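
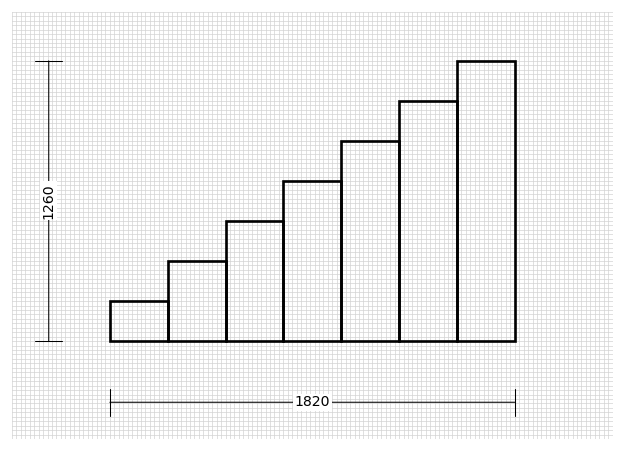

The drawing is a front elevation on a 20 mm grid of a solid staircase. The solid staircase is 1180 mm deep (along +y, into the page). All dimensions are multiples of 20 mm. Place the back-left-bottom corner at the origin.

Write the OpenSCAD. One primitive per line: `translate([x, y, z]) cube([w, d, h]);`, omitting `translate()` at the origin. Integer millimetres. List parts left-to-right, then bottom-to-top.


cube([260, 1180, 180]);
translate([260, 0, 0]) cube([260, 1180, 360]);
translate([520, 0, 0]) cube([260, 1180, 540]);
translate([780, 0, 0]) cube([260, 1180, 720]);
translate([1040, 0, 0]) cube([260, 1180, 900]);
translate([1300, 0, 0]) cube([260, 1180, 1080]);
translate([1560, 0, 0]) cube([260, 1180, 1260]);


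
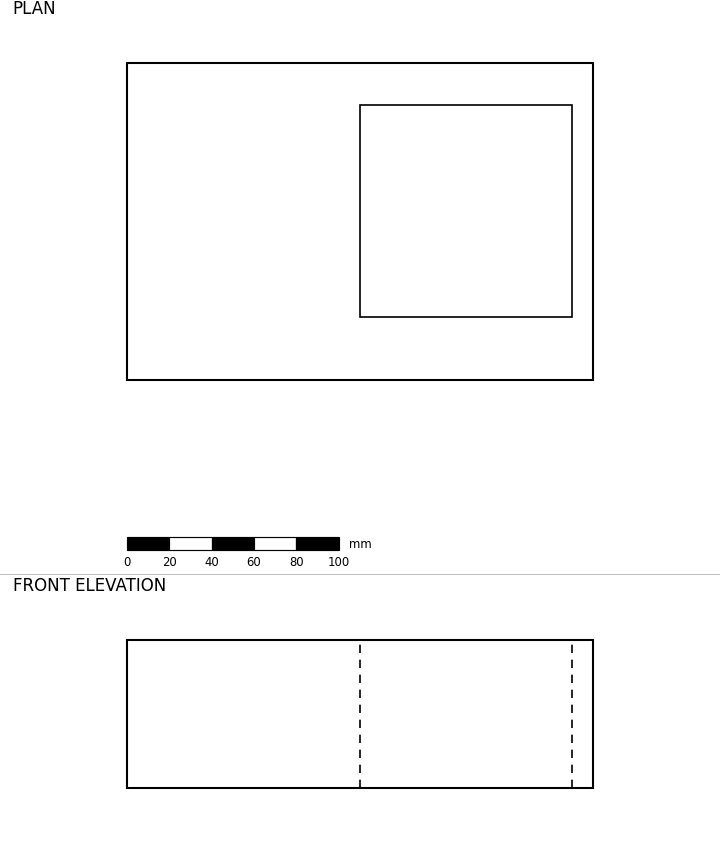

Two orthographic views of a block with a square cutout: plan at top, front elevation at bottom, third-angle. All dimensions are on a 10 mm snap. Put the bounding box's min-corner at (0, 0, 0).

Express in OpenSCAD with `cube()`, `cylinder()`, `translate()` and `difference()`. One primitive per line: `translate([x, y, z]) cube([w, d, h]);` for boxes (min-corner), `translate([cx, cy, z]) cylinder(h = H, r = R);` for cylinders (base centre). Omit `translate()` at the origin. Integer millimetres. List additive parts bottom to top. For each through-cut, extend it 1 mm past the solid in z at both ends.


difference() {
  cube([220, 150, 70]);
  translate([110, 30, -1]) cube([100, 100, 72]);
}


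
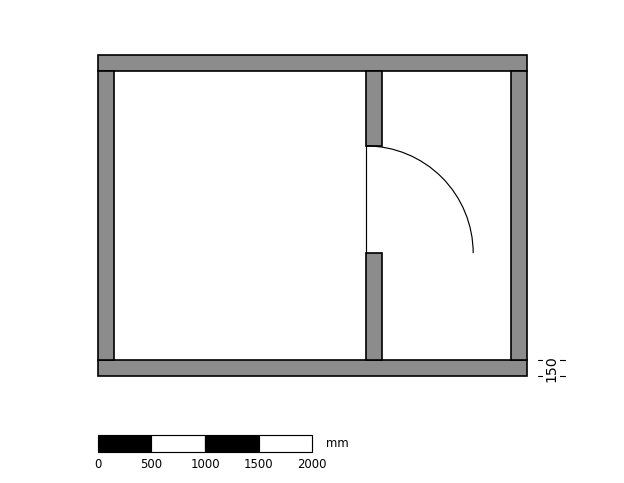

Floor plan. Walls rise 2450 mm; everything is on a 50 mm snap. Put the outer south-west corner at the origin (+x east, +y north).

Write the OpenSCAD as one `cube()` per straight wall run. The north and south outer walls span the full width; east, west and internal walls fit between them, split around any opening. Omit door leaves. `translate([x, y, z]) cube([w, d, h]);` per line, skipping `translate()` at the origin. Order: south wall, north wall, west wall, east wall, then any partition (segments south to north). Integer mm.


cube([4000, 150, 2450]);
translate([0, 2850, 0]) cube([4000, 150, 2450]);
translate([0, 150, 0]) cube([150, 2700, 2450]);
translate([3850, 150, 0]) cube([150, 2700, 2450]);
translate([2500, 150, 0]) cube([150, 1000, 2450]);
translate([2500, 2150, 0]) cube([150, 700, 2450]);


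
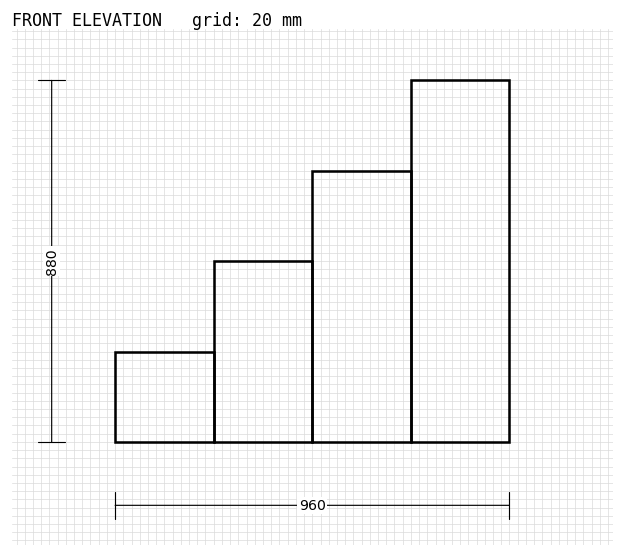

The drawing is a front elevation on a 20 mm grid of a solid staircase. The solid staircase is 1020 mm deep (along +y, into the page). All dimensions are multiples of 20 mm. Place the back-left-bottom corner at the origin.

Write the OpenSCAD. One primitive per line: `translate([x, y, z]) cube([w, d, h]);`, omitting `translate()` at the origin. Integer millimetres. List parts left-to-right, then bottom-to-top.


cube([240, 1020, 220]);
translate([240, 0, 0]) cube([240, 1020, 440]);
translate([480, 0, 0]) cube([240, 1020, 660]);
translate([720, 0, 0]) cube([240, 1020, 880]);


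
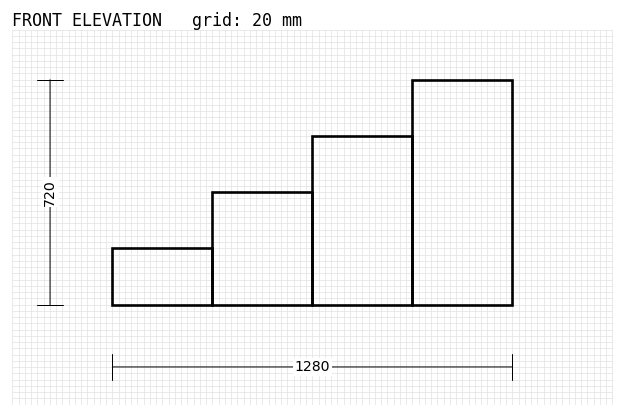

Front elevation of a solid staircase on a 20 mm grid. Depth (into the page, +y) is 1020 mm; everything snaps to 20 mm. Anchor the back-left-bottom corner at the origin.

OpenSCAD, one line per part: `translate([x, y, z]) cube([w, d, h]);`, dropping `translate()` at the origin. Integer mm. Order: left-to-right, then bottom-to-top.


cube([320, 1020, 180]);
translate([320, 0, 0]) cube([320, 1020, 360]);
translate([640, 0, 0]) cube([320, 1020, 540]);
translate([960, 0, 0]) cube([320, 1020, 720]);


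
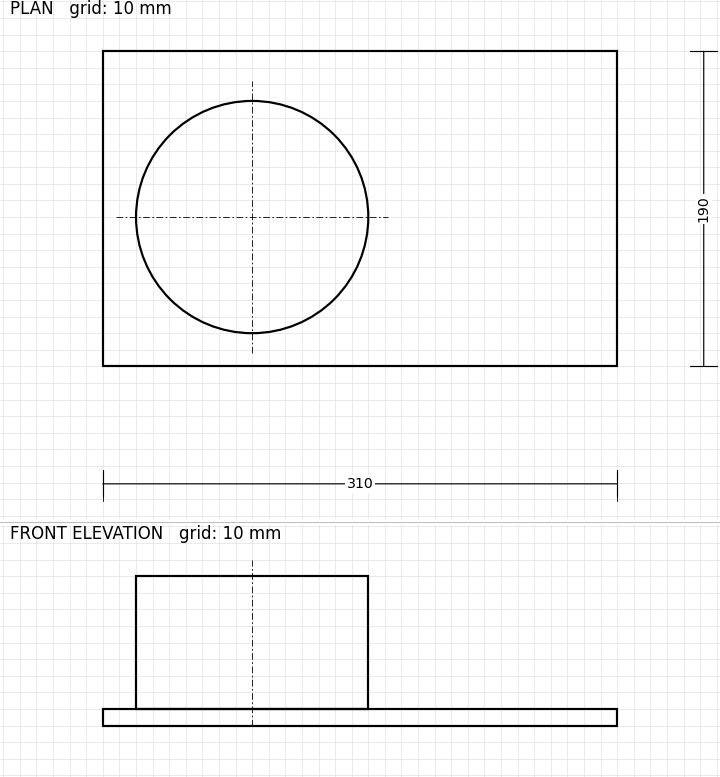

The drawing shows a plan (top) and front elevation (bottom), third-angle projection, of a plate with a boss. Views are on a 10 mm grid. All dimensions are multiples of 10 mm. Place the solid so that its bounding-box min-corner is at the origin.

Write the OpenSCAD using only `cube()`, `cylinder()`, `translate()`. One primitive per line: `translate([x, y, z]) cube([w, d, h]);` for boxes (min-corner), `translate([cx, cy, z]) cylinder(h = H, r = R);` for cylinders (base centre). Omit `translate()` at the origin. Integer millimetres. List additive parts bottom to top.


cube([310, 190, 10]);
translate([90, 90, 10]) cylinder(h = 80, r = 70);


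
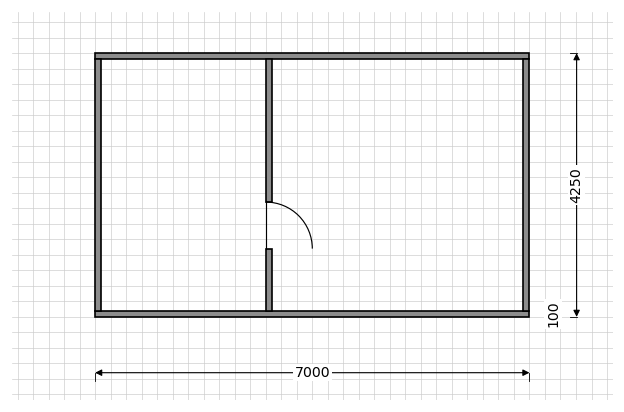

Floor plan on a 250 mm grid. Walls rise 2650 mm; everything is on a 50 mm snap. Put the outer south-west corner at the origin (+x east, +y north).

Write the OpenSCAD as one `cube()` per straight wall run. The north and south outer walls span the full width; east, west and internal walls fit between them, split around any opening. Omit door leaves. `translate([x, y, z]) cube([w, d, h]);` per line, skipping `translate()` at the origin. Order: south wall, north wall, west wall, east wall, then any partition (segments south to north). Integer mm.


cube([7000, 100, 2650]);
translate([0, 4150, 0]) cube([7000, 100, 2650]);
translate([0, 100, 0]) cube([100, 4050, 2650]);
translate([6900, 100, 0]) cube([100, 4050, 2650]);
translate([2750, 100, 0]) cube([100, 1000, 2650]);
translate([2750, 1850, 0]) cube([100, 2300, 2650]);


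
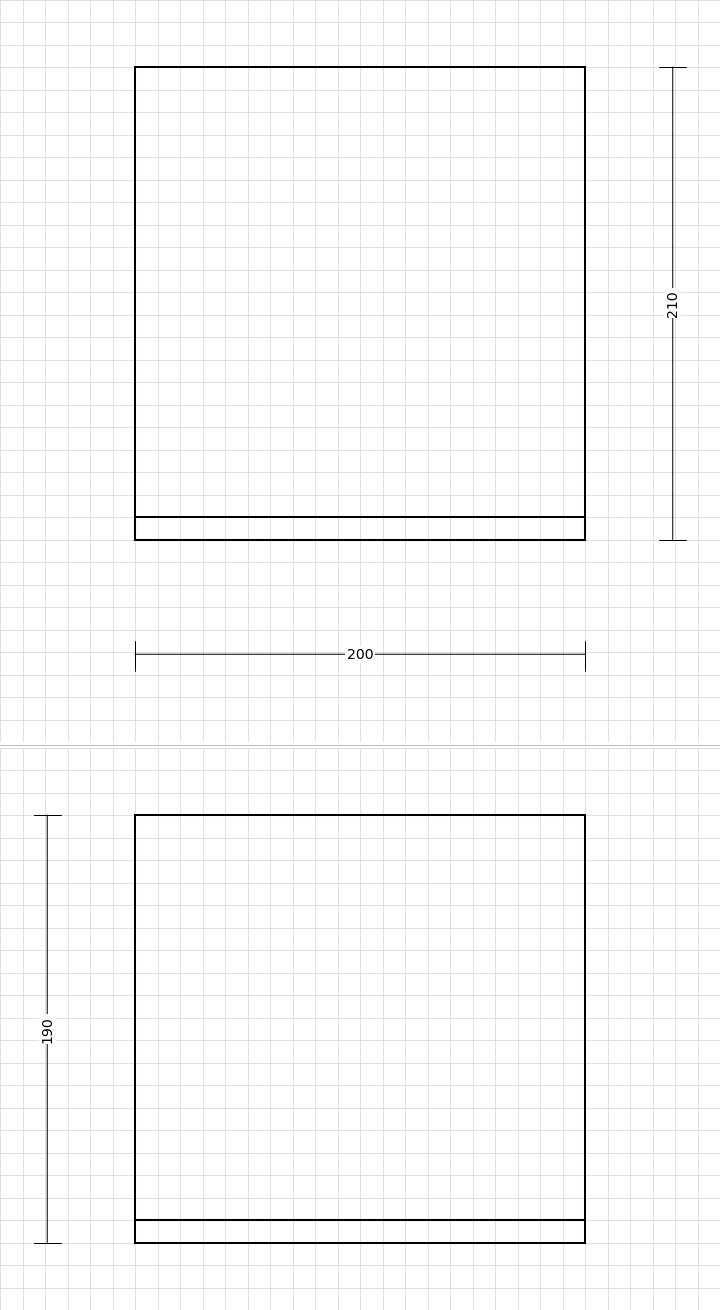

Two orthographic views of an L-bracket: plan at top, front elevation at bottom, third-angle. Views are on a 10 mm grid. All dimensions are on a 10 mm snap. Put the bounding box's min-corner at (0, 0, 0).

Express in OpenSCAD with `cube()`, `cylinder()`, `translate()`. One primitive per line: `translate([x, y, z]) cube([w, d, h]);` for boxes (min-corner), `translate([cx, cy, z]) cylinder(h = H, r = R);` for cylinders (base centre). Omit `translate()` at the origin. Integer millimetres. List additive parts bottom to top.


cube([200, 210, 10]);
translate([0, 0, 10]) cube([200, 10, 180]);


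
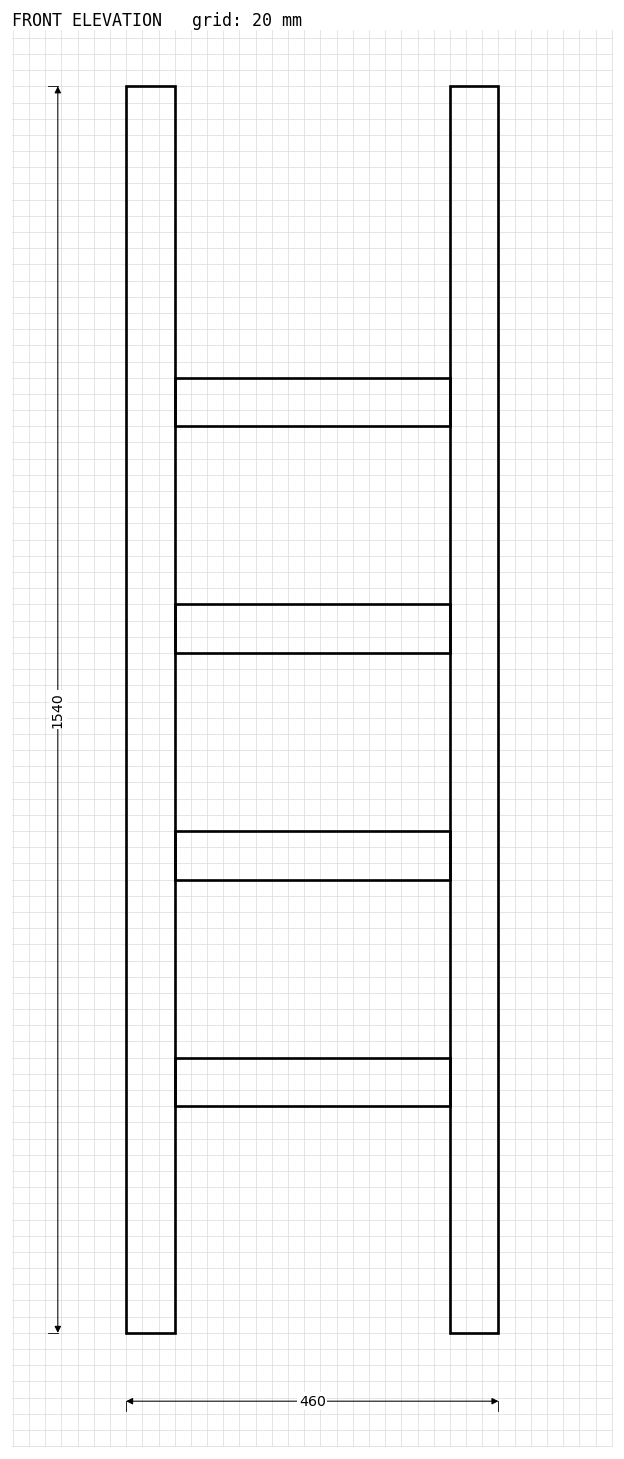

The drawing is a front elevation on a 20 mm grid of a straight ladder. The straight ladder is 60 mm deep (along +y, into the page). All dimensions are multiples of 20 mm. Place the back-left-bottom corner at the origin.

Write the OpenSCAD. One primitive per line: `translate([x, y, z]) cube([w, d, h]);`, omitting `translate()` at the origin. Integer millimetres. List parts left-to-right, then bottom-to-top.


cube([60, 60, 1540]);
translate([60, 0, 280]) cube([340, 60, 60]);
translate([60, 0, 560]) cube([340, 60, 60]);
translate([60, 0, 840]) cube([340, 60, 60]);
translate([60, 0, 1120]) cube([340, 60, 60]);
translate([400, 0, 0]) cube([60, 60, 1540]);


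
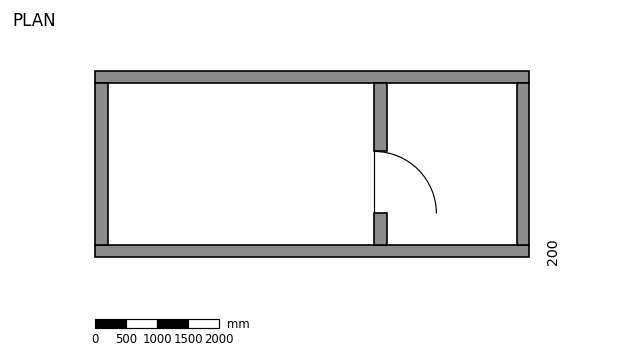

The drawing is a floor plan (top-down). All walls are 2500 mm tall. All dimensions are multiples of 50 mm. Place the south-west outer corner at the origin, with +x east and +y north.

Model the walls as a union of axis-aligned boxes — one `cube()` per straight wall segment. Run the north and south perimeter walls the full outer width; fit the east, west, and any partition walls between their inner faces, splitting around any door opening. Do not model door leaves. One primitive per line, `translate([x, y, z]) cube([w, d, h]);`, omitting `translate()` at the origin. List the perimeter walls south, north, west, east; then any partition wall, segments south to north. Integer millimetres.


cube([7000, 200, 2500]);
translate([0, 2800, 0]) cube([7000, 200, 2500]);
translate([0, 200, 0]) cube([200, 2600, 2500]);
translate([6800, 200, 0]) cube([200, 2600, 2500]);
translate([4500, 200, 0]) cube([200, 500, 2500]);
translate([4500, 1700, 0]) cube([200, 1100, 2500]);


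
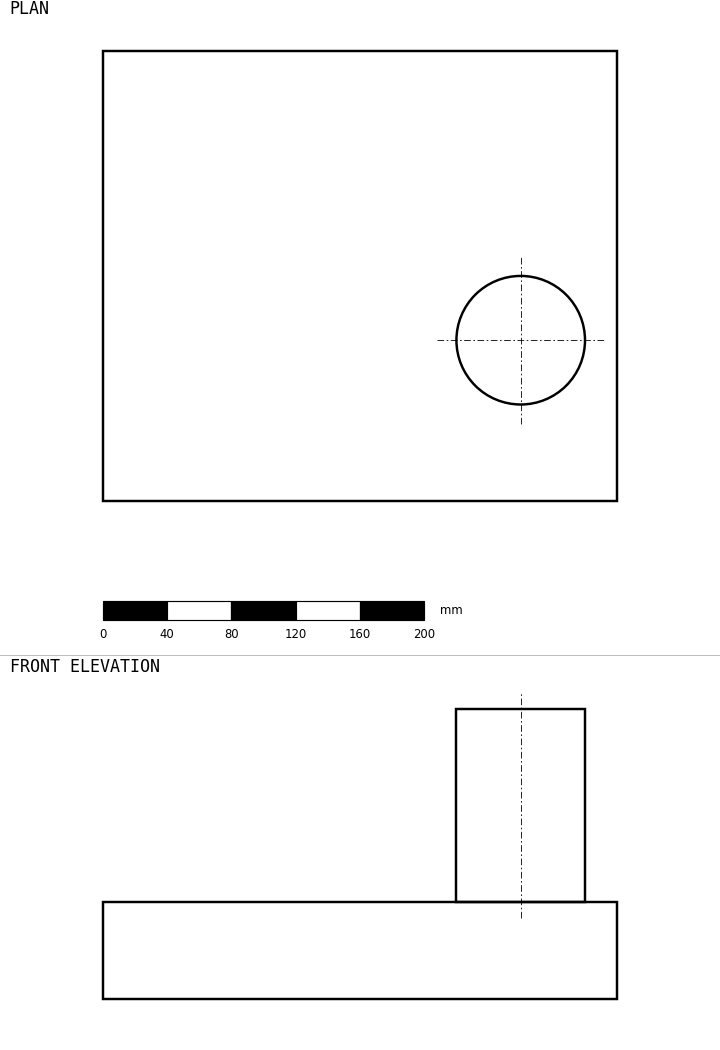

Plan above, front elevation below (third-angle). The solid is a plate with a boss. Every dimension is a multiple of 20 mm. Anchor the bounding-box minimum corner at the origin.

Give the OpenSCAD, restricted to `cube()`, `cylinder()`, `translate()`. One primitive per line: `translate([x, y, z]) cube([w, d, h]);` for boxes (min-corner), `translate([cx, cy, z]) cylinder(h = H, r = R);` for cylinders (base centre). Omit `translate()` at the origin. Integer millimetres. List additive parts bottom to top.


cube([320, 280, 60]);
translate([260, 100, 60]) cylinder(h = 120, r = 40);


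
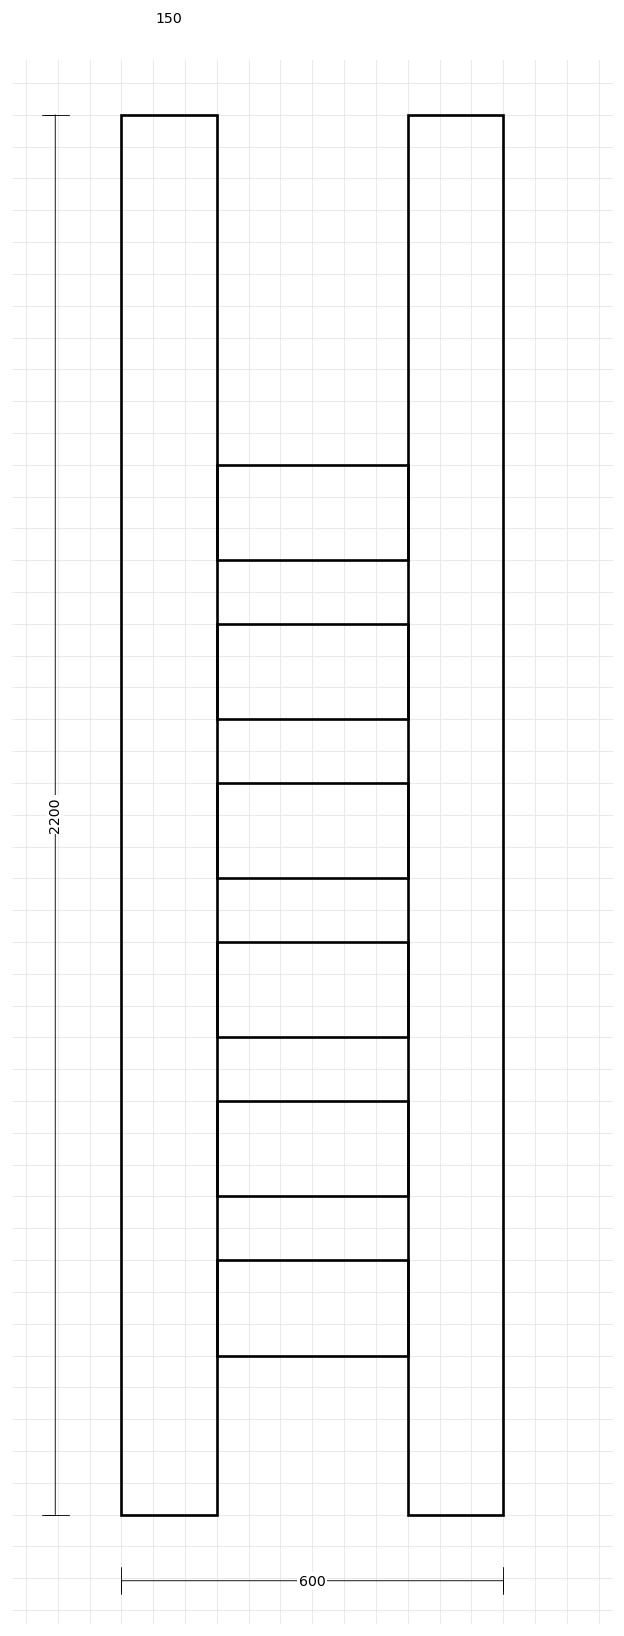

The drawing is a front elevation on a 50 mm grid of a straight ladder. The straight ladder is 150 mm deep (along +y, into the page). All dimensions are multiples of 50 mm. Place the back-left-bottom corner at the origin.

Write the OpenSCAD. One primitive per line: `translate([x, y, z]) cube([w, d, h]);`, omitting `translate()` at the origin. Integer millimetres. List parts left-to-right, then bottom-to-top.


cube([150, 150, 2200]);
translate([150, 0, 250]) cube([300, 150, 150]);
translate([150, 0, 500]) cube([300, 150, 150]);
translate([150, 0, 750]) cube([300, 150, 150]);
translate([150, 0, 1000]) cube([300, 150, 150]);
translate([150, 0, 1250]) cube([300, 150, 150]);
translate([150, 0, 1500]) cube([300, 150, 150]);
translate([450, 0, 0]) cube([150, 150, 2200]);


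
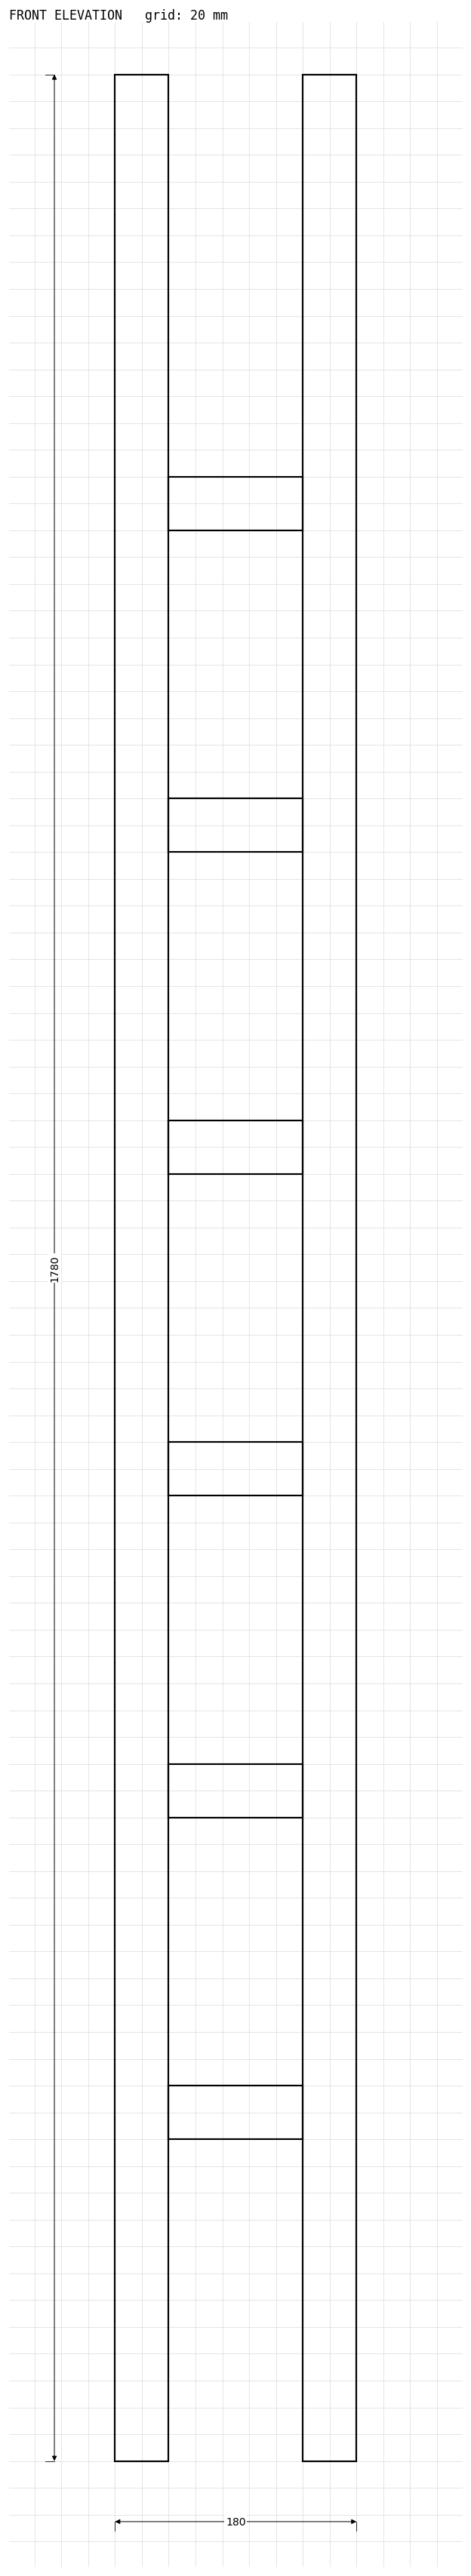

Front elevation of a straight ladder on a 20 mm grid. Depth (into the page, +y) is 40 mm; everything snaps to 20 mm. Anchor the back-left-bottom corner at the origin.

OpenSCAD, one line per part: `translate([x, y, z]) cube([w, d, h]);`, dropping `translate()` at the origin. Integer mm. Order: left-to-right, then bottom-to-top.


cube([40, 40, 1780]);
translate([40, 0, 240]) cube([100, 40, 40]);
translate([40, 0, 480]) cube([100, 40, 40]);
translate([40, 0, 720]) cube([100, 40, 40]);
translate([40, 0, 960]) cube([100, 40, 40]);
translate([40, 0, 1200]) cube([100, 40, 40]);
translate([40, 0, 1440]) cube([100, 40, 40]);
translate([140, 0, 0]) cube([40, 40, 1780]);


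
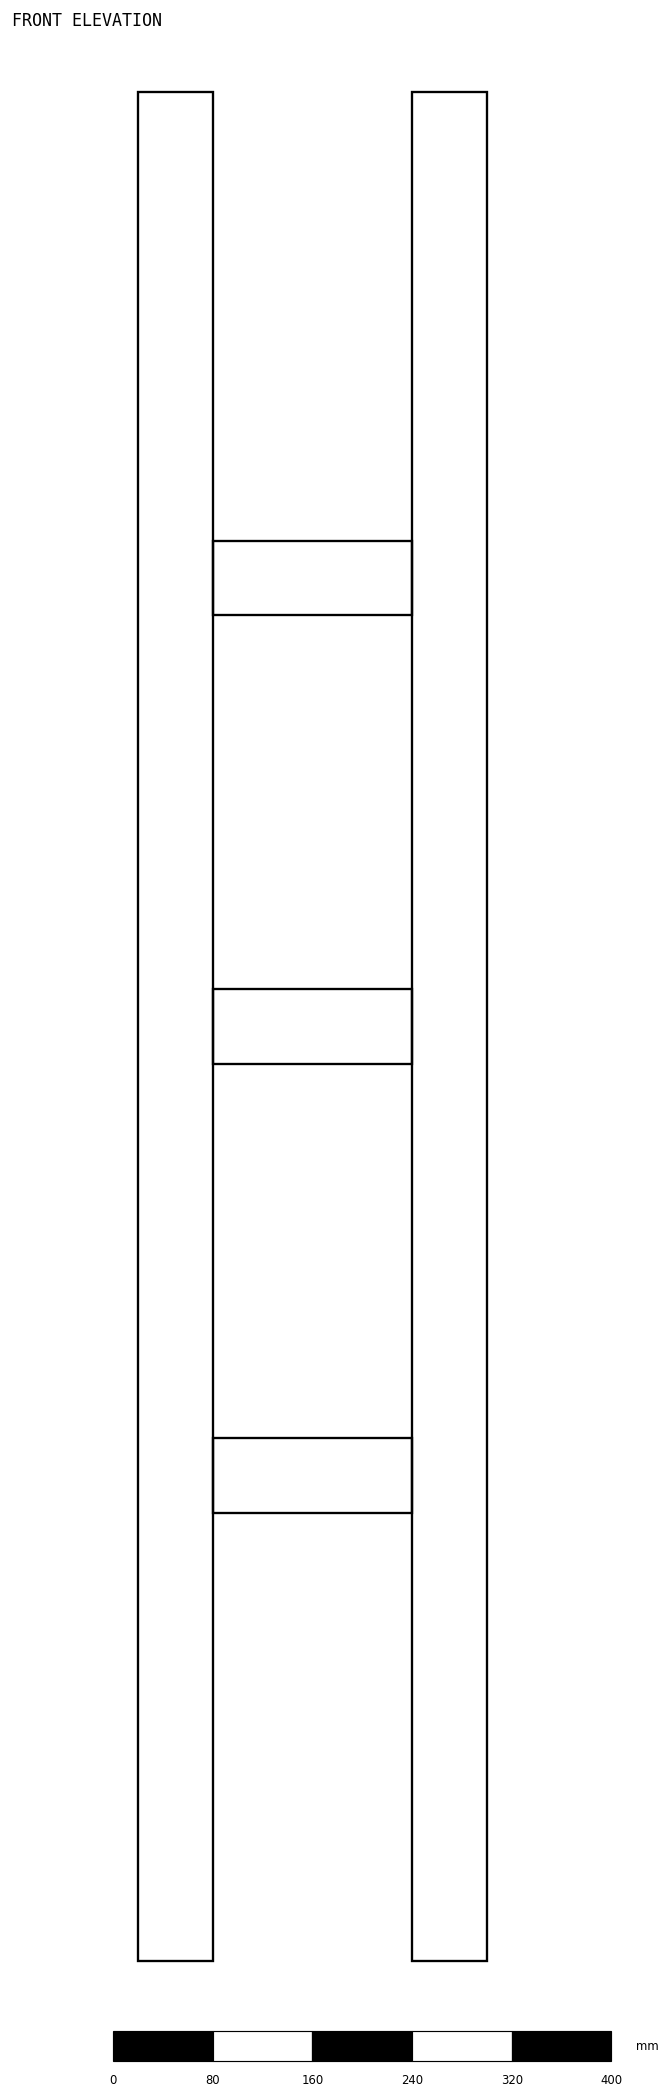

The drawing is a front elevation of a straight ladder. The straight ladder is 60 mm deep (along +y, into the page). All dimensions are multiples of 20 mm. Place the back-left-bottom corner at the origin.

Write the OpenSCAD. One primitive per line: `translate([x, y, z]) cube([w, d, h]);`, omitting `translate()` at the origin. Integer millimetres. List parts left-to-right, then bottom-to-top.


cube([60, 60, 1500]);
translate([60, 0, 360]) cube([160, 60, 60]);
translate([60, 0, 720]) cube([160, 60, 60]);
translate([60, 0, 1080]) cube([160, 60, 60]);
translate([220, 0, 0]) cube([60, 60, 1500]);


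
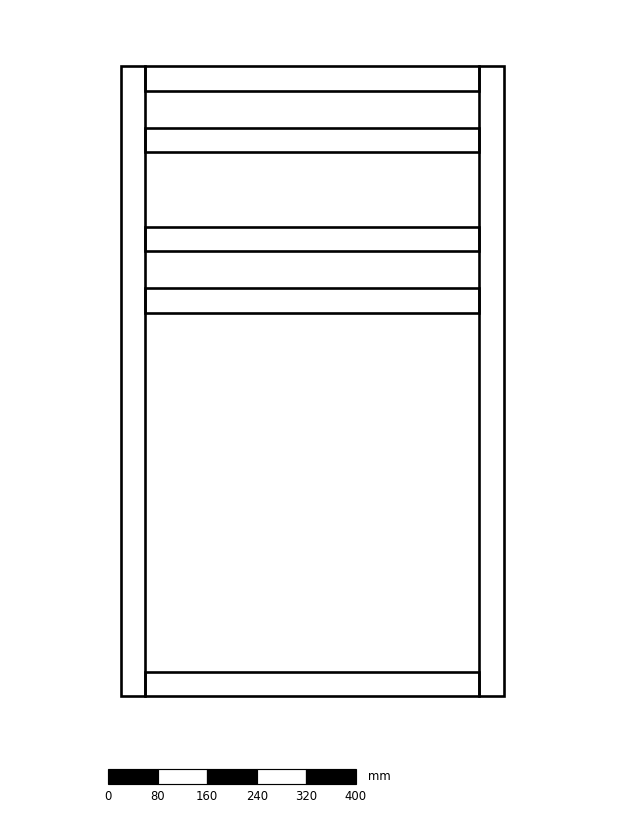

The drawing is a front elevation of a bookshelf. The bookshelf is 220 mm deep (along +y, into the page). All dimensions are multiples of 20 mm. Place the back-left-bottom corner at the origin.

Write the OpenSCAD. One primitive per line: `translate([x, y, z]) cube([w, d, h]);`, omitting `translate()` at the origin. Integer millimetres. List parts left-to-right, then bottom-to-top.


cube([40, 220, 1020]);
translate([40, 0, 0]) cube([540, 220, 40]);
translate([40, 0, 620]) cube([540, 220, 40]);
translate([40, 0, 720]) cube([540, 220, 40]);
translate([40, 0, 880]) cube([540, 220, 40]);
translate([40, 0, 980]) cube([540, 220, 40]);
translate([580, 0, 0]) cube([40, 220, 1020]);


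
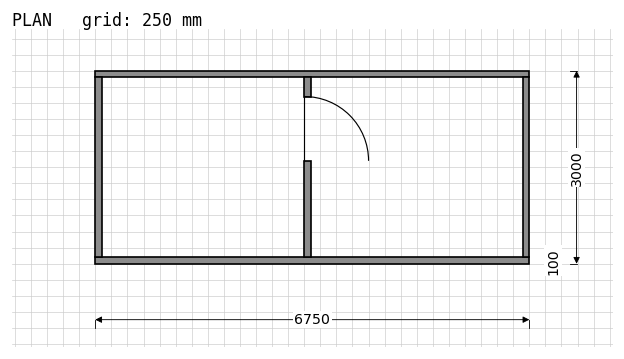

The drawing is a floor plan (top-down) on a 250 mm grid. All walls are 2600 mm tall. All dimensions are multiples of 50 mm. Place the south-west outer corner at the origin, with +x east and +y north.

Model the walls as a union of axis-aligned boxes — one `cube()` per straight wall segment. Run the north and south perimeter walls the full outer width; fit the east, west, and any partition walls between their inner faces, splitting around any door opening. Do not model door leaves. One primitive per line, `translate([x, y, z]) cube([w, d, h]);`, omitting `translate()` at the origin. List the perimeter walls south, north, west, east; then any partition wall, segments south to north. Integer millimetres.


cube([6750, 100, 2600]);
translate([0, 2900, 0]) cube([6750, 100, 2600]);
translate([0, 100, 0]) cube([100, 2800, 2600]);
translate([6650, 100, 0]) cube([100, 2800, 2600]);
translate([3250, 100, 0]) cube([100, 1500, 2600]);
translate([3250, 2600, 0]) cube([100, 300, 2600]);


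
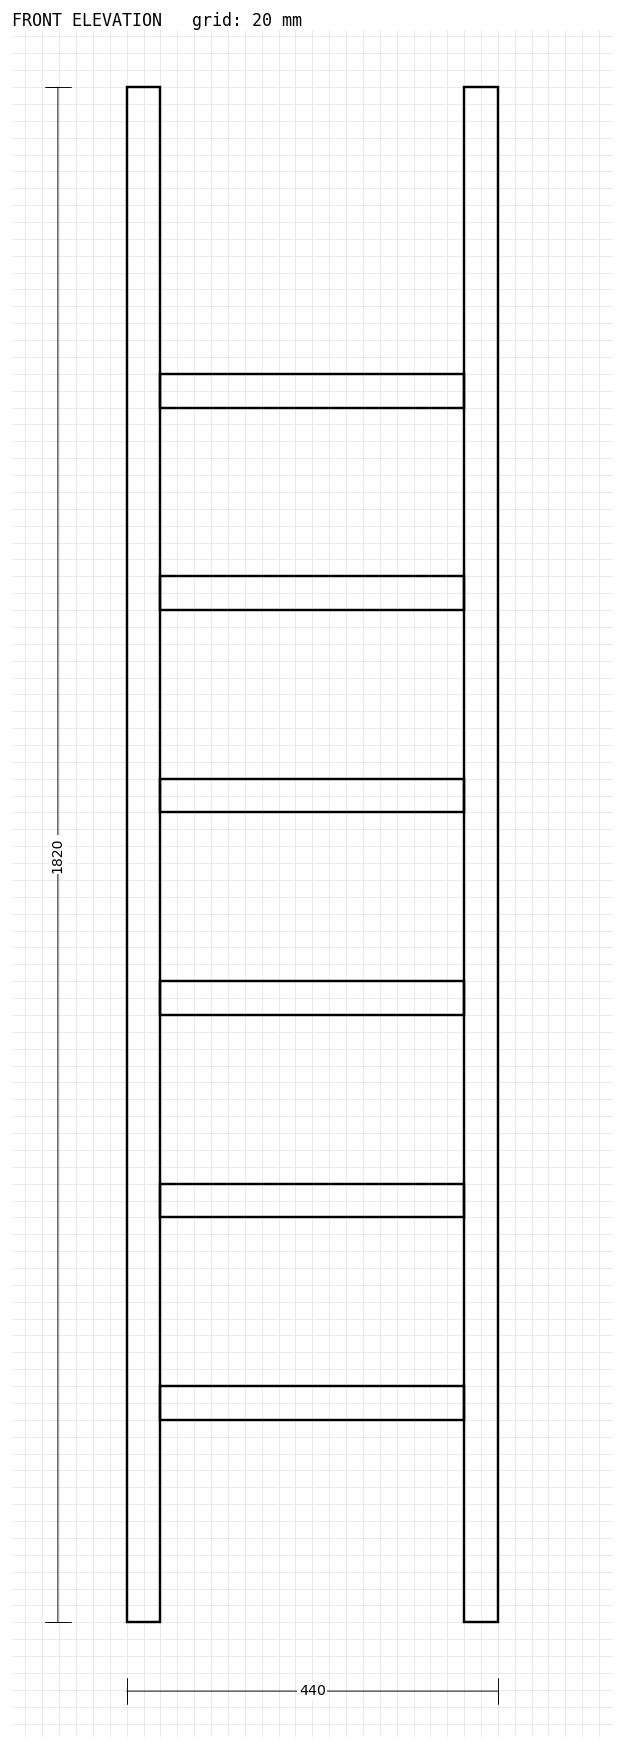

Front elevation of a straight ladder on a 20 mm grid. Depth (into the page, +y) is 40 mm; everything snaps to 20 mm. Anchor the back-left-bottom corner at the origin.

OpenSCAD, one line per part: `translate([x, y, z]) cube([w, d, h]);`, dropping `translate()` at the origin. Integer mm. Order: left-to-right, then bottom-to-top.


cube([40, 40, 1820]);
translate([40, 0, 240]) cube([360, 40, 40]);
translate([40, 0, 480]) cube([360, 40, 40]);
translate([40, 0, 720]) cube([360, 40, 40]);
translate([40, 0, 960]) cube([360, 40, 40]);
translate([40, 0, 1200]) cube([360, 40, 40]);
translate([40, 0, 1440]) cube([360, 40, 40]);
translate([400, 0, 0]) cube([40, 40, 1820]);


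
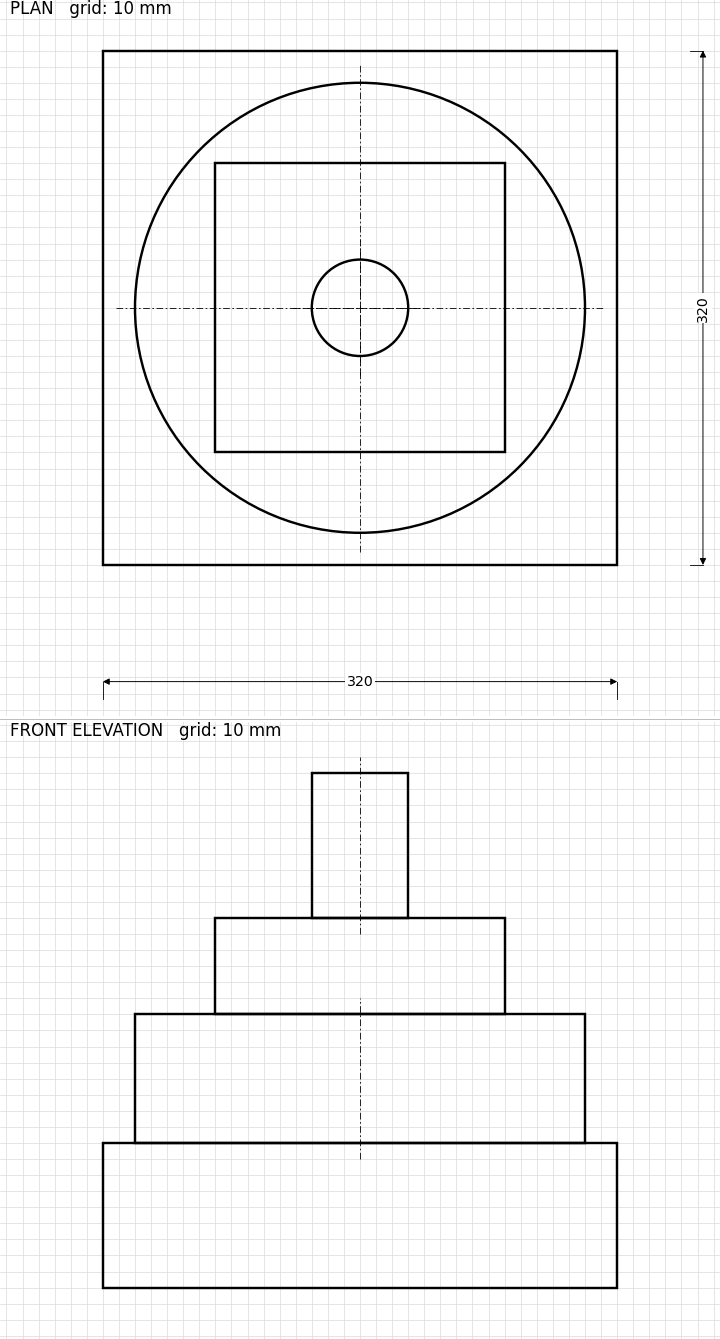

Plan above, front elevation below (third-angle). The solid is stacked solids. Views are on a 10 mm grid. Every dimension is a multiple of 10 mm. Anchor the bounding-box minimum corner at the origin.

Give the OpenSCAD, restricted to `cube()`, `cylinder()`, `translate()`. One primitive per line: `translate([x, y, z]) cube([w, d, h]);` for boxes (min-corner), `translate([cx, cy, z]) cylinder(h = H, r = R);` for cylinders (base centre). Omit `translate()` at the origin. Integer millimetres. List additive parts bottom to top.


cube([320, 320, 90]);
translate([160, 160, 90]) cylinder(h = 80, r = 140);
translate([70, 70, 170]) cube([180, 180, 60]);
translate([160, 160, 230]) cylinder(h = 90, r = 30);


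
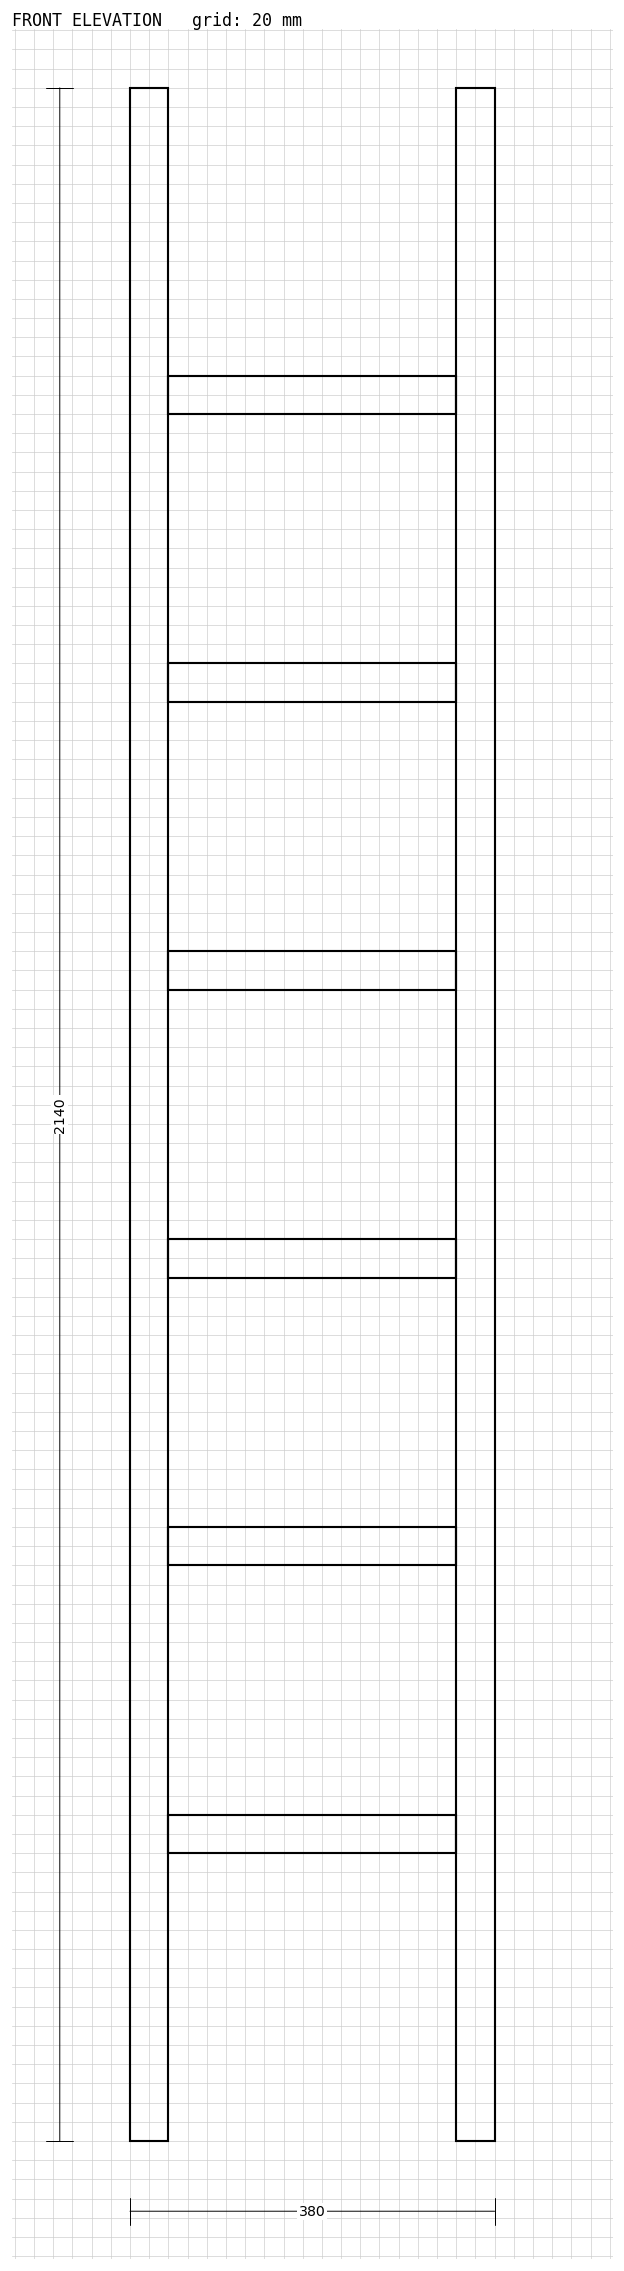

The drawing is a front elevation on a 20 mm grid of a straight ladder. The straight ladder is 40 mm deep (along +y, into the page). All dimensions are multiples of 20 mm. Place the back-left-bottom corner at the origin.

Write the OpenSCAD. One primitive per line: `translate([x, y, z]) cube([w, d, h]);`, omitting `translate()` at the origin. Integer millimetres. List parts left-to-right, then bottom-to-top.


cube([40, 40, 2140]);
translate([40, 0, 300]) cube([300, 40, 40]);
translate([40, 0, 600]) cube([300, 40, 40]);
translate([40, 0, 900]) cube([300, 40, 40]);
translate([40, 0, 1200]) cube([300, 40, 40]);
translate([40, 0, 1500]) cube([300, 40, 40]);
translate([40, 0, 1800]) cube([300, 40, 40]);
translate([340, 0, 0]) cube([40, 40, 2140]);


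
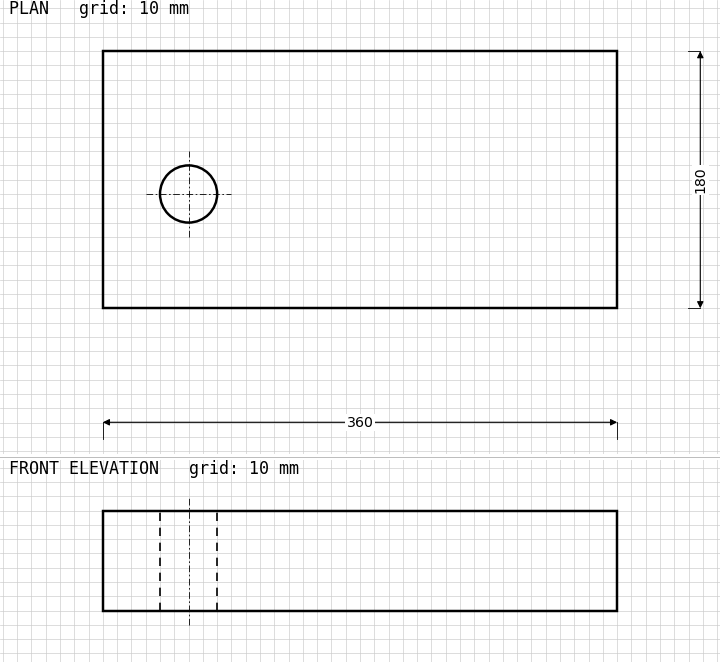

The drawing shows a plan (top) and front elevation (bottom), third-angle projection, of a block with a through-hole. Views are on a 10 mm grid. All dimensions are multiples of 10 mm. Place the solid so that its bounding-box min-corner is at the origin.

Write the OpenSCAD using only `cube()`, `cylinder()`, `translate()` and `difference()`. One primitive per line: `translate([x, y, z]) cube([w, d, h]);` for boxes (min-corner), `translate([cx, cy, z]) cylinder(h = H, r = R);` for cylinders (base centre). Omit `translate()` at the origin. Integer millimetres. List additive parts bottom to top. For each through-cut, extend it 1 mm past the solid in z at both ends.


difference() {
  cube([360, 180, 70]);
  translate([60, 80, -1]) cylinder(h = 72, r = 20);
}


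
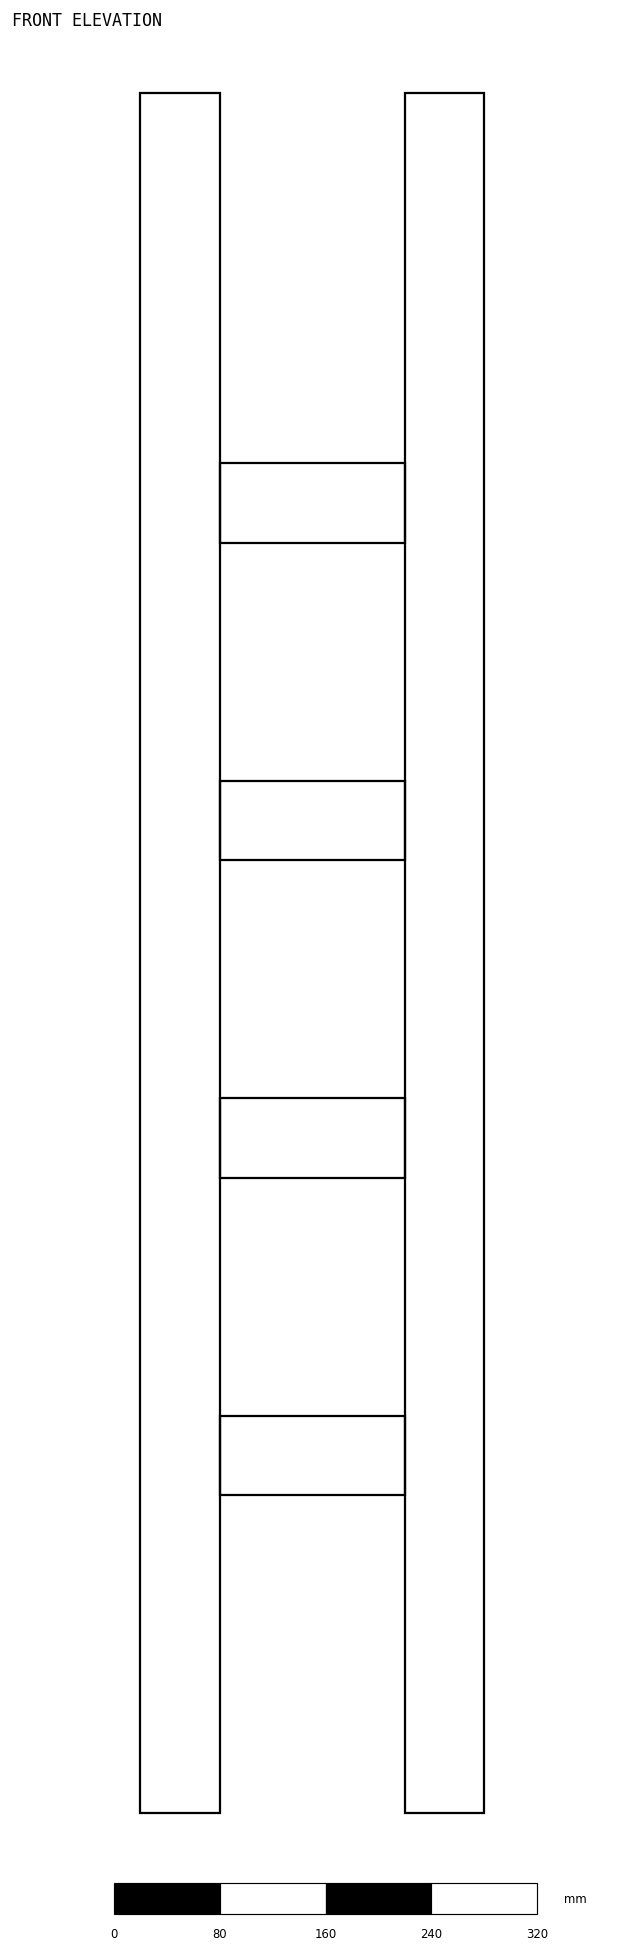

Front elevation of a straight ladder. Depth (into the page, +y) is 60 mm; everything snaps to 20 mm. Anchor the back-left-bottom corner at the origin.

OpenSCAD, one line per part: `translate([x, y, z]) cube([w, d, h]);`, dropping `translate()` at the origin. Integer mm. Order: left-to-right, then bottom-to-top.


cube([60, 60, 1300]);
translate([60, 0, 240]) cube([140, 60, 60]);
translate([60, 0, 480]) cube([140, 60, 60]);
translate([60, 0, 720]) cube([140, 60, 60]);
translate([60, 0, 960]) cube([140, 60, 60]);
translate([200, 0, 0]) cube([60, 60, 1300]);


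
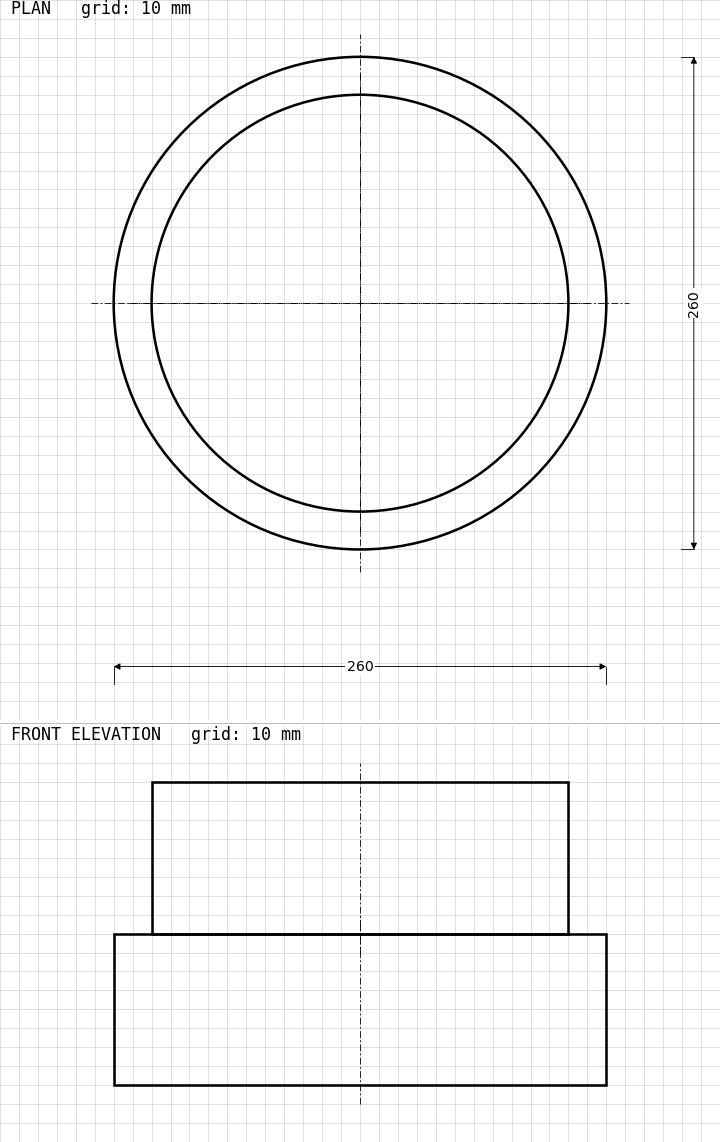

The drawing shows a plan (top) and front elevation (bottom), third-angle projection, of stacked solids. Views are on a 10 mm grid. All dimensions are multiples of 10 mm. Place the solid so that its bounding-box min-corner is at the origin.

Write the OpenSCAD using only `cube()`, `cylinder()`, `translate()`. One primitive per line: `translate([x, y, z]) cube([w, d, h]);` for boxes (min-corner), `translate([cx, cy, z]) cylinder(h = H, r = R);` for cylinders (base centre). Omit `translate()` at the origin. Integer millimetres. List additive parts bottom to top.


translate([130, 130, 0]) cylinder(h = 80, r = 130);
translate([130, 130, 80]) cylinder(h = 80, r = 110);


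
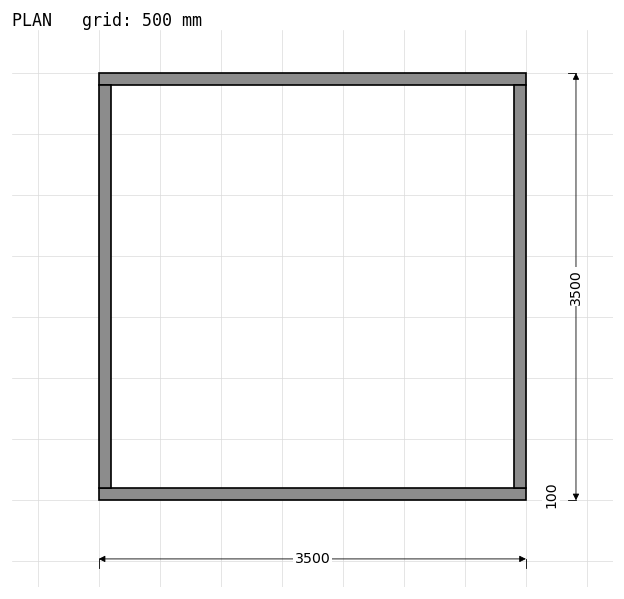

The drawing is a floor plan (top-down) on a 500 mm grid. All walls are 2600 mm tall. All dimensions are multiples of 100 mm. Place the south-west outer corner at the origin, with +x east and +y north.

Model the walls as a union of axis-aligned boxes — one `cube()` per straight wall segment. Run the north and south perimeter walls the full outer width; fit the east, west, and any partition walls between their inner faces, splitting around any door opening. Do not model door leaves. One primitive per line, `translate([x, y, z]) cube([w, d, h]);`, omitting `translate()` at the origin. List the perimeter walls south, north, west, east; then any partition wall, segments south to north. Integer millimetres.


cube([3500, 100, 2600]);
translate([0, 3400, 0]) cube([3500, 100, 2600]);
translate([0, 100, 0]) cube([100, 3300, 2600]);
translate([3400, 100, 0]) cube([100, 3300, 2600]);


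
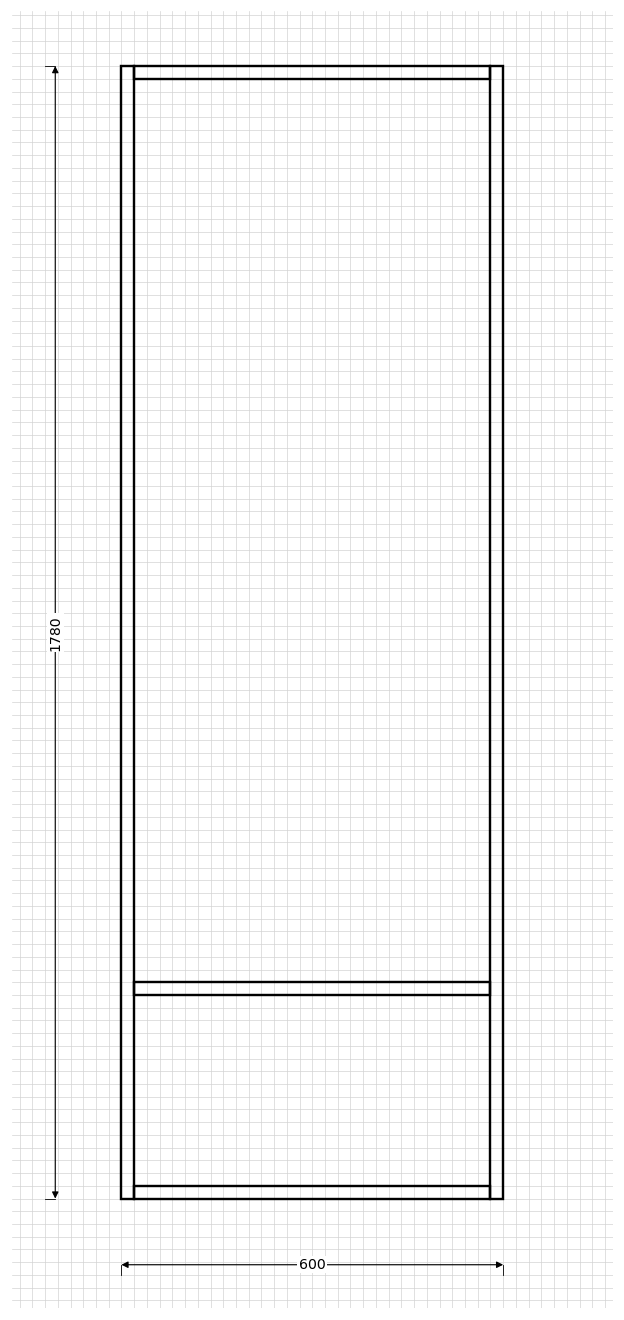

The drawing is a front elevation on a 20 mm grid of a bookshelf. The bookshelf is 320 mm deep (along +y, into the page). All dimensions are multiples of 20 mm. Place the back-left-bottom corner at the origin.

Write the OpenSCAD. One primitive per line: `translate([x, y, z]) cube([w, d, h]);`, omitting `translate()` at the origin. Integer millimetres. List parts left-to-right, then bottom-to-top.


cube([20, 320, 1780]);
translate([20, 0, 0]) cube([560, 320, 20]);
translate([20, 0, 320]) cube([560, 320, 20]);
translate([20, 0, 1760]) cube([560, 320, 20]);
translate([580, 0, 0]) cube([20, 320, 1780]);


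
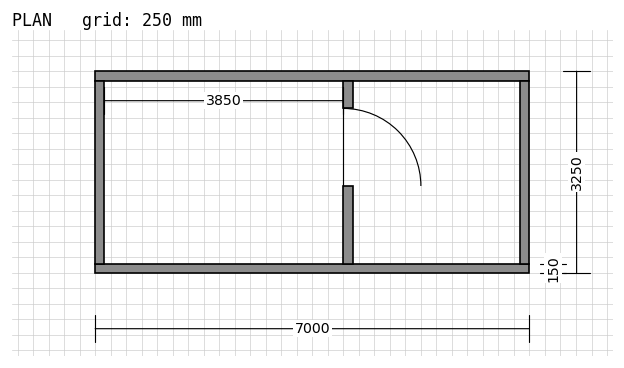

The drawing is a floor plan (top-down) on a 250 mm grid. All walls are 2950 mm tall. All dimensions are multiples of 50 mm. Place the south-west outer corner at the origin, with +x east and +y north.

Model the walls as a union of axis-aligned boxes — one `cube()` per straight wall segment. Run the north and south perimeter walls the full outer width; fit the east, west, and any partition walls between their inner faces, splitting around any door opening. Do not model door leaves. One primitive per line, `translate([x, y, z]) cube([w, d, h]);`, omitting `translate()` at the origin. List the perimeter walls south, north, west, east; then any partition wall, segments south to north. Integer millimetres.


cube([7000, 150, 2950]);
translate([0, 3100, 0]) cube([7000, 150, 2950]);
translate([0, 150, 0]) cube([150, 2950, 2950]);
translate([6850, 150, 0]) cube([150, 2950, 2950]);
translate([4000, 150, 0]) cube([150, 1250, 2950]);
translate([4000, 2650, 0]) cube([150, 450, 2950]);


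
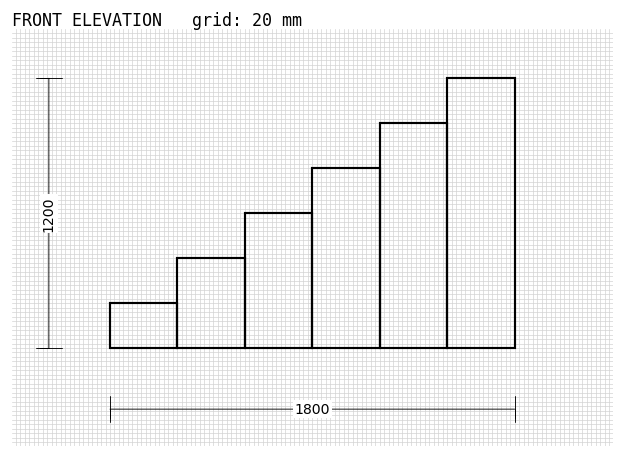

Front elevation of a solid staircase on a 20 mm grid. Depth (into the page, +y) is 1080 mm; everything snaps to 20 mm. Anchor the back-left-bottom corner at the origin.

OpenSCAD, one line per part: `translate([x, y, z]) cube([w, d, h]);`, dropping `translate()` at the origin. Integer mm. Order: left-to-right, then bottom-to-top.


cube([300, 1080, 200]);
translate([300, 0, 0]) cube([300, 1080, 400]);
translate([600, 0, 0]) cube([300, 1080, 600]);
translate([900, 0, 0]) cube([300, 1080, 800]);
translate([1200, 0, 0]) cube([300, 1080, 1000]);
translate([1500, 0, 0]) cube([300, 1080, 1200]);


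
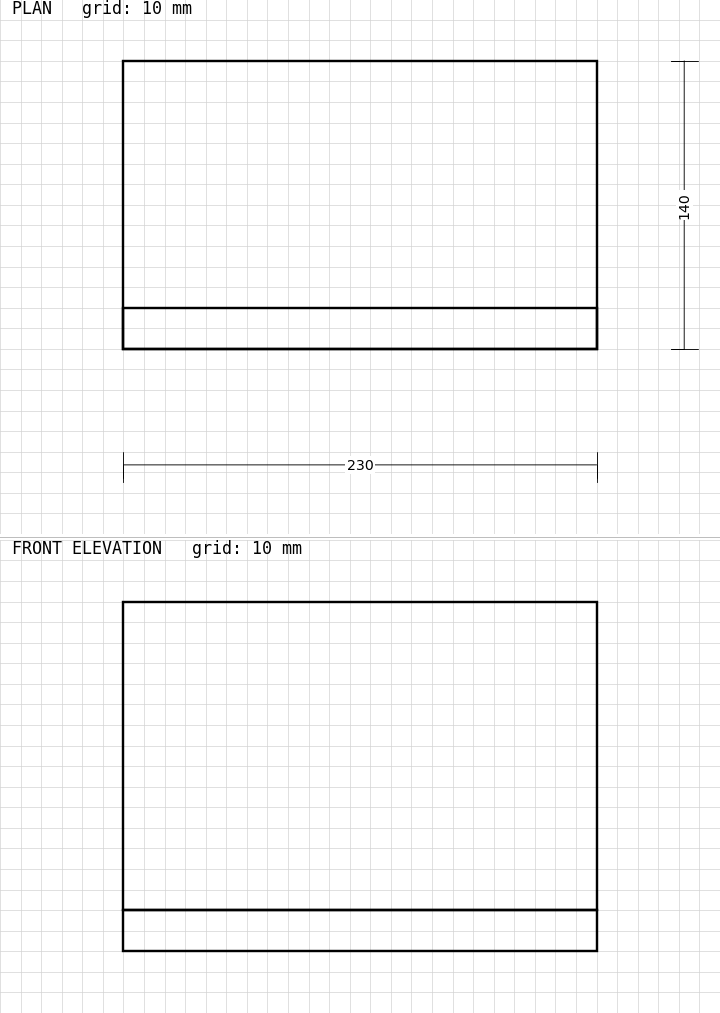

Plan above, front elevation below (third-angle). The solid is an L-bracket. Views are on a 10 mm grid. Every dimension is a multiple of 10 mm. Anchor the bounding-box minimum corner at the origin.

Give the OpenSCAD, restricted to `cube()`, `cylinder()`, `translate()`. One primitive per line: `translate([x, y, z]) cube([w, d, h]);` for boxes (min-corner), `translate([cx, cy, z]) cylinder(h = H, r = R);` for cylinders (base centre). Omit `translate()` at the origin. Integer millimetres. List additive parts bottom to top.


cube([230, 140, 20]);
translate([0, 0, 20]) cube([230, 20, 150]);


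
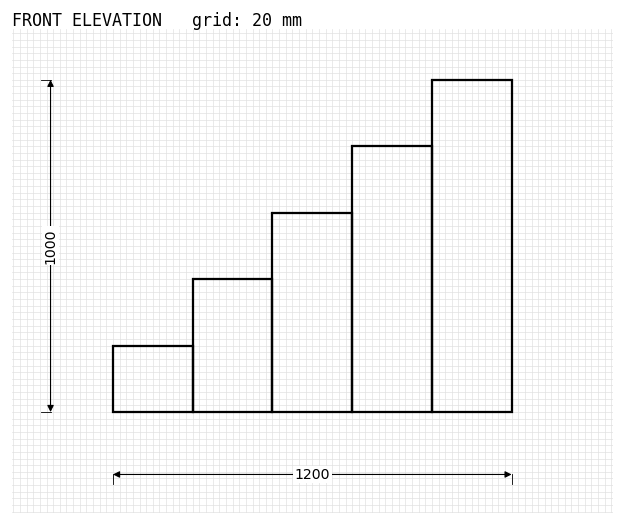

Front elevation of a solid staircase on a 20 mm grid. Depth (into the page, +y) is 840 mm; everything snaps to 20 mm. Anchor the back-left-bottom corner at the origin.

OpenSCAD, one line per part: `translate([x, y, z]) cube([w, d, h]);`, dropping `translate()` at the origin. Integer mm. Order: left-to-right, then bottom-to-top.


cube([240, 840, 200]);
translate([240, 0, 0]) cube([240, 840, 400]);
translate([480, 0, 0]) cube([240, 840, 600]);
translate([720, 0, 0]) cube([240, 840, 800]);
translate([960, 0, 0]) cube([240, 840, 1000]);


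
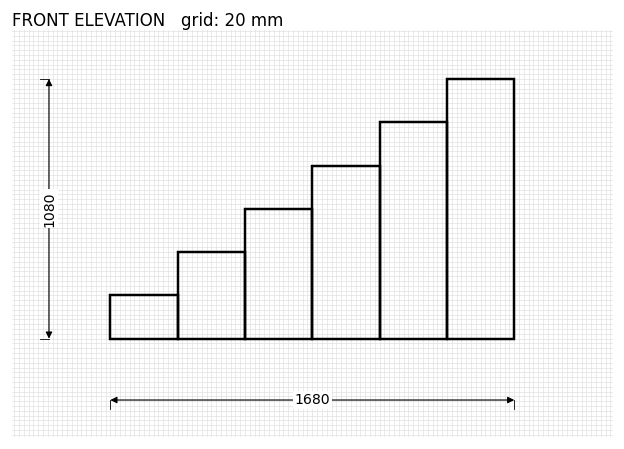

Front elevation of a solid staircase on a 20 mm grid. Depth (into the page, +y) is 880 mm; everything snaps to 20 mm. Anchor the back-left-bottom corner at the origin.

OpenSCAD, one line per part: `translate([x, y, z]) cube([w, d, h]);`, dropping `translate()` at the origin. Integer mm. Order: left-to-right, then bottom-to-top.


cube([280, 880, 180]);
translate([280, 0, 0]) cube([280, 880, 360]);
translate([560, 0, 0]) cube([280, 880, 540]);
translate([840, 0, 0]) cube([280, 880, 720]);
translate([1120, 0, 0]) cube([280, 880, 900]);
translate([1400, 0, 0]) cube([280, 880, 1080]);


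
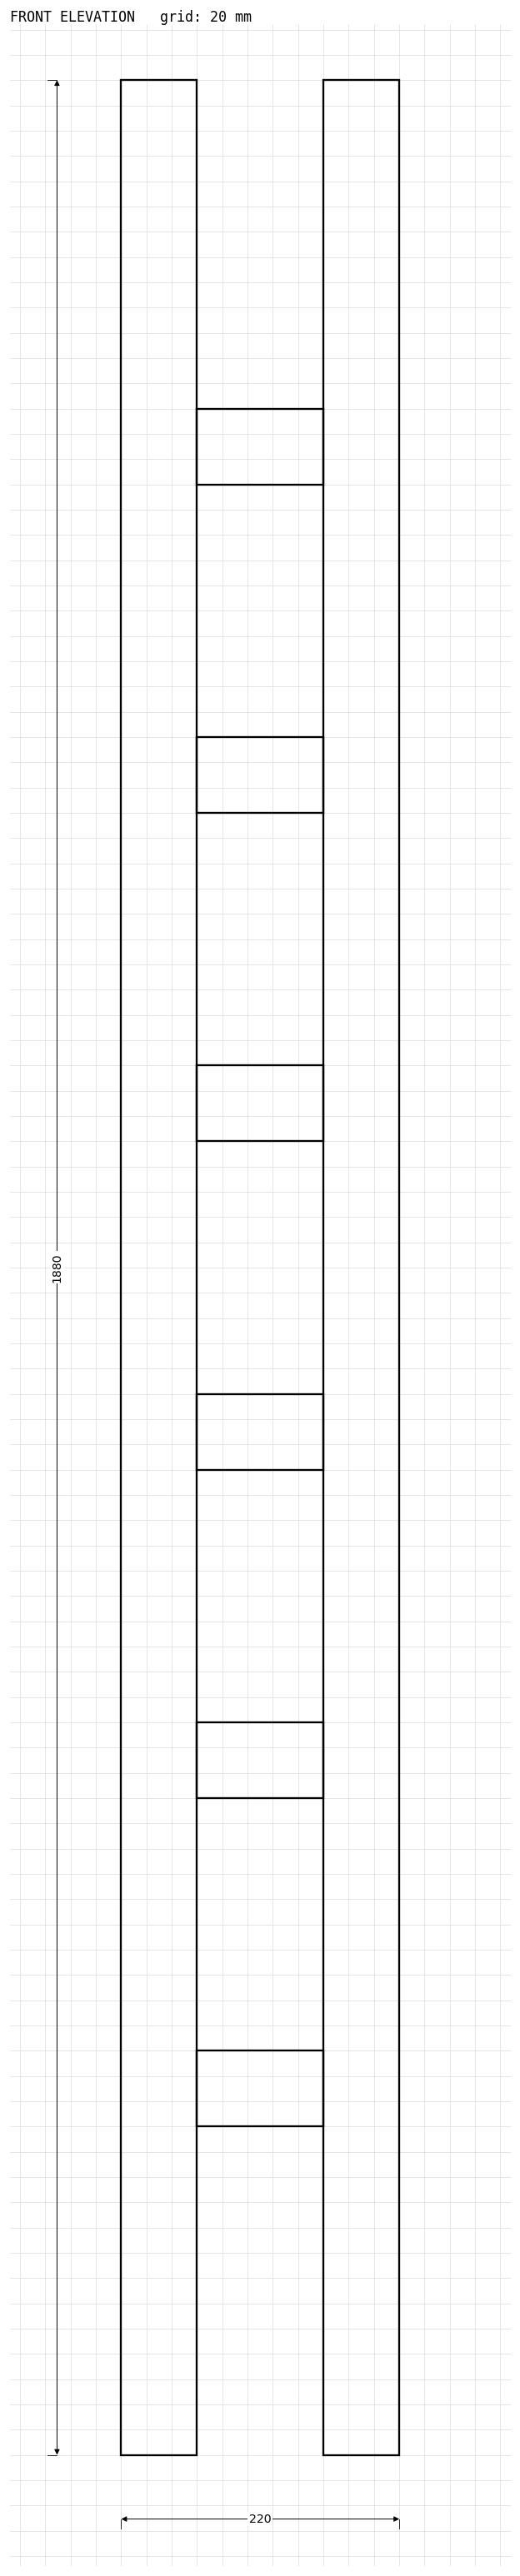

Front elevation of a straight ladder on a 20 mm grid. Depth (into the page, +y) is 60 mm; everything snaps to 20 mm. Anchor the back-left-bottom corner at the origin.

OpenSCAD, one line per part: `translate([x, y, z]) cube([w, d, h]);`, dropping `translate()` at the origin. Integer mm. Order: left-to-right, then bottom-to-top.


cube([60, 60, 1880]);
translate([60, 0, 260]) cube([100, 60, 60]);
translate([60, 0, 520]) cube([100, 60, 60]);
translate([60, 0, 780]) cube([100, 60, 60]);
translate([60, 0, 1040]) cube([100, 60, 60]);
translate([60, 0, 1300]) cube([100, 60, 60]);
translate([60, 0, 1560]) cube([100, 60, 60]);
translate([160, 0, 0]) cube([60, 60, 1880]);


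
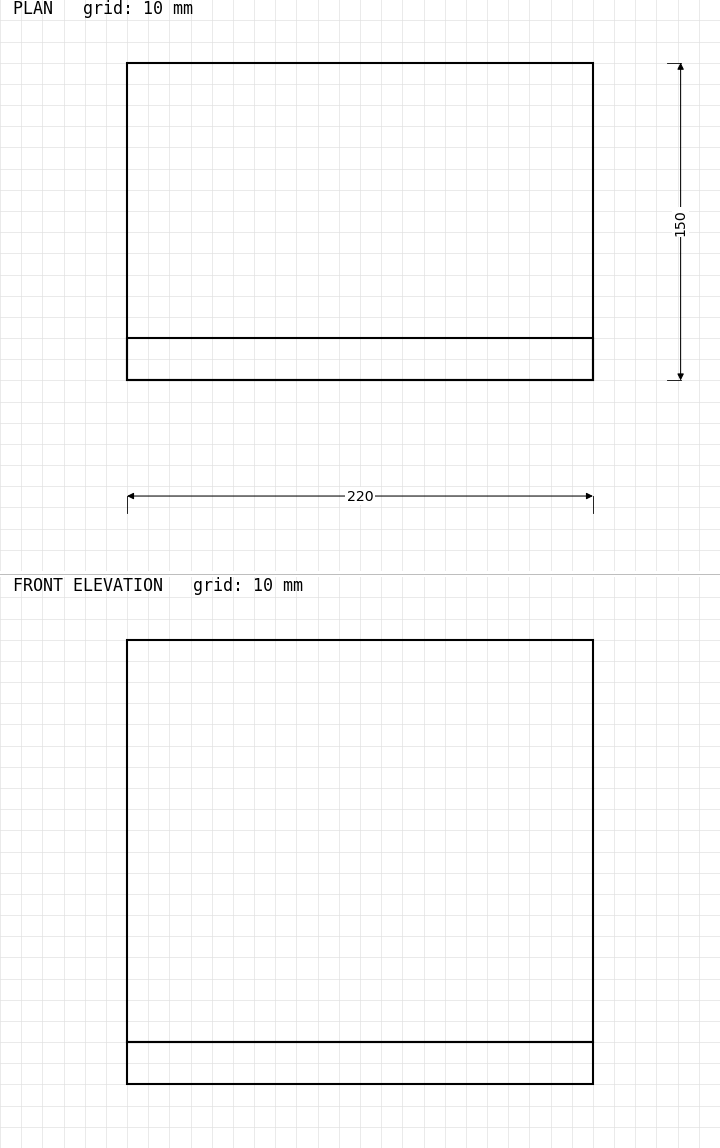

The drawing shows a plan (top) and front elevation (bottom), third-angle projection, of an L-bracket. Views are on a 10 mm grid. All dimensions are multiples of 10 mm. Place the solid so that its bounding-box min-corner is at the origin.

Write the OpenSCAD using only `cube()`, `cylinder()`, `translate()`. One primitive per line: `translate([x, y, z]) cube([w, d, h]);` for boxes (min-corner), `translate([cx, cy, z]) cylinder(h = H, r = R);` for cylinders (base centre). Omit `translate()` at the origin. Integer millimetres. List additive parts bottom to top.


cube([220, 150, 20]);
translate([0, 0, 20]) cube([220, 20, 190]);


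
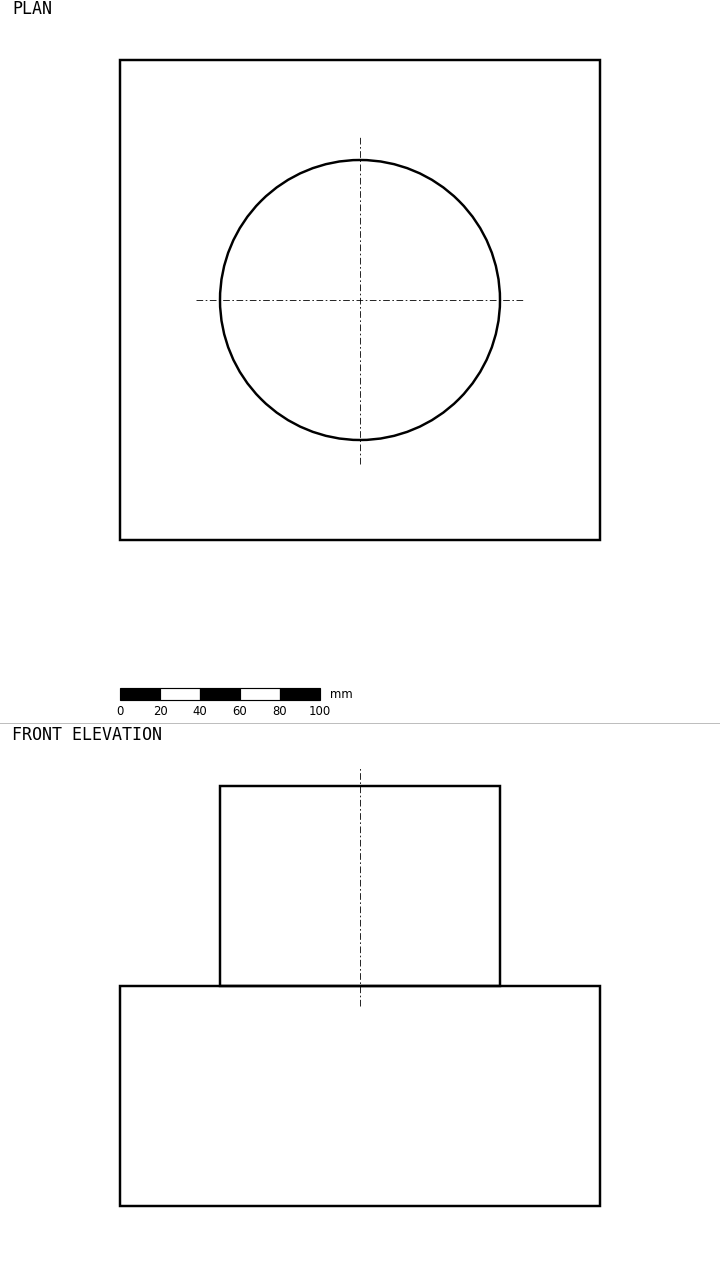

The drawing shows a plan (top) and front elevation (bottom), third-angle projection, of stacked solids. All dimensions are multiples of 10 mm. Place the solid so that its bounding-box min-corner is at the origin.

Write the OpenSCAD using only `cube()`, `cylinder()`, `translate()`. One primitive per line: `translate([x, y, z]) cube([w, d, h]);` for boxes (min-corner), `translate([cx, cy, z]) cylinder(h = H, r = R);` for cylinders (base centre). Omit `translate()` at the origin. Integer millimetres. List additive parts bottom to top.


cube([240, 240, 110]);
translate([120, 120, 110]) cylinder(h = 100, r = 70);


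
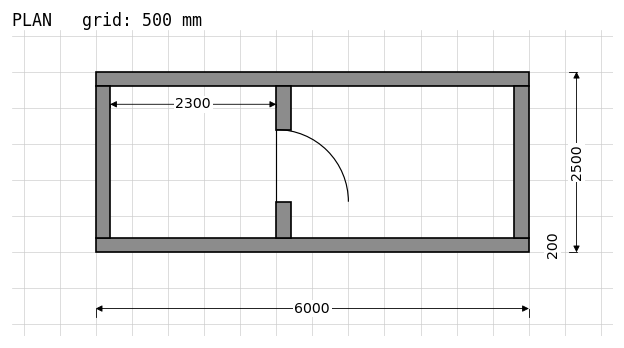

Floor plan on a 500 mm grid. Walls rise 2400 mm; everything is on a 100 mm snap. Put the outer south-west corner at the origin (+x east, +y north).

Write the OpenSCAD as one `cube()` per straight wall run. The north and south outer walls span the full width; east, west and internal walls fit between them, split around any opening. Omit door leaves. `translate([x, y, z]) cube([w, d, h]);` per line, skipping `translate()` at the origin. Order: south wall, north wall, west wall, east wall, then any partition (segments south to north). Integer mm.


cube([6000, 200, 2400]);
translate([0, 2300, 0]) cube([6000, 200, 2400]);
translate([0, 200, 0]) cube([200, 2100, 2400]);
translate([5800, 200, 0]) cube([200, 2100, 2400]);
translate([2500, 200, 0]) cube([200, 500, 2400]);
translate([2500, 1700, 0]) cube([200, 600, 2400]);


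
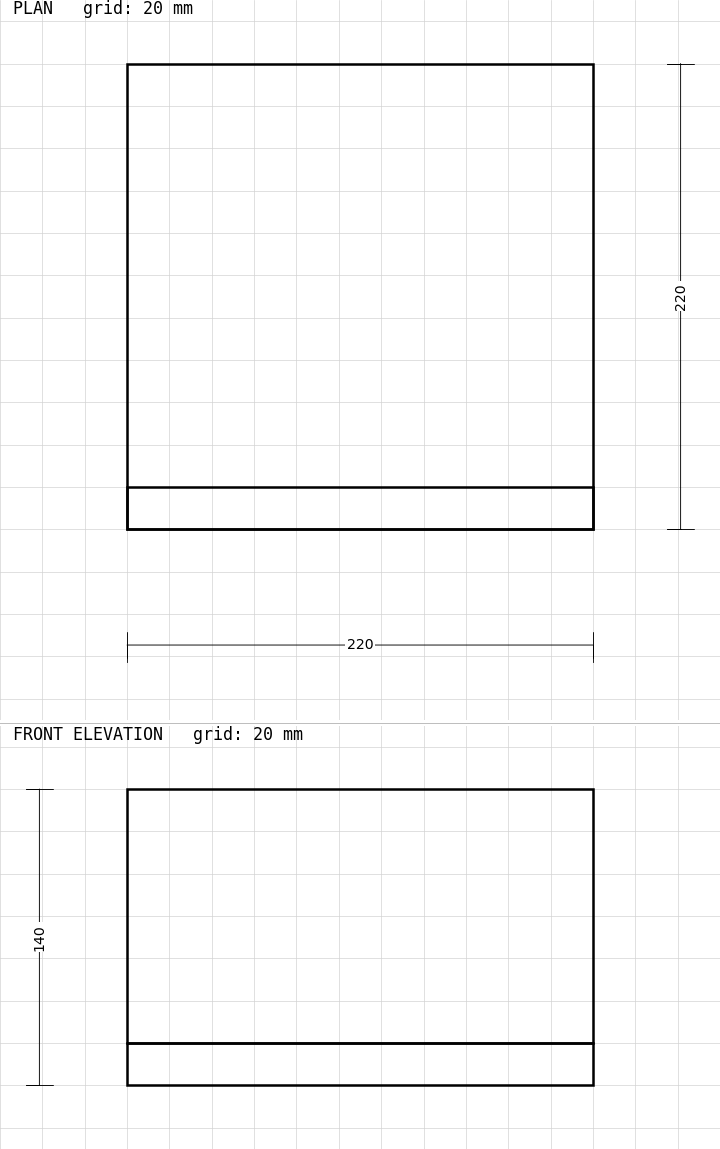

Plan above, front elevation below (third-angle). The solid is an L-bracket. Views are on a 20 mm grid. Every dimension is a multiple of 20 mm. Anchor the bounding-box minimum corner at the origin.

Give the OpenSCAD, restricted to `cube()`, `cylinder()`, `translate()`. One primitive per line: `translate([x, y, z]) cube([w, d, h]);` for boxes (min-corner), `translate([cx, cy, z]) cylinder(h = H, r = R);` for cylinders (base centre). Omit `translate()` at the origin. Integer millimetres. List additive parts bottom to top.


cube([220, 220, 20]);
translate([0, 0, 20]) cube([220, 20, 120]);
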